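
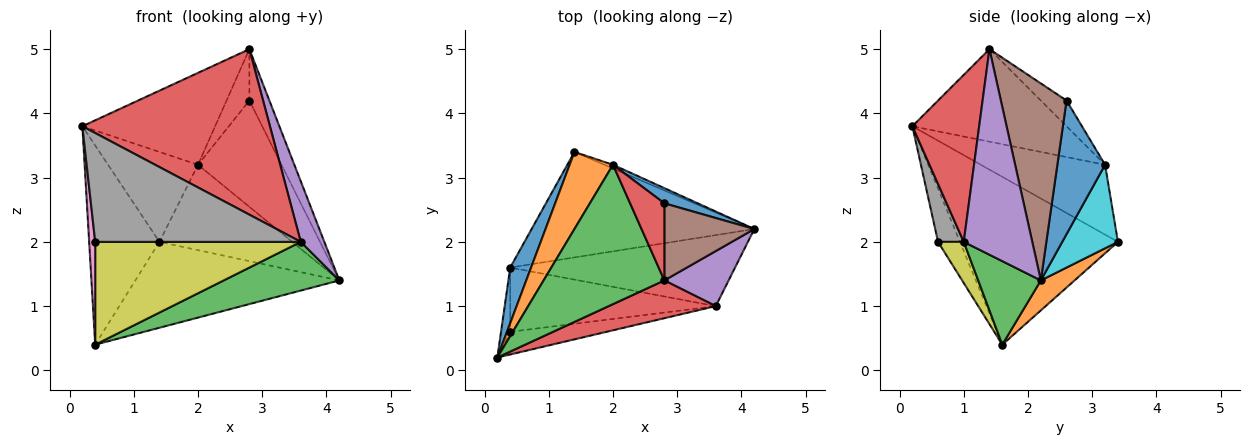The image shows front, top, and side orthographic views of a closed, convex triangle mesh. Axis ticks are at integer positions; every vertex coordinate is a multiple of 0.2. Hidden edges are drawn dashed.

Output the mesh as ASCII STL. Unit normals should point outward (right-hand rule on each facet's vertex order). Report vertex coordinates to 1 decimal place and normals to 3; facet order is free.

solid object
 facet normal -0.908 0.404 0.113
  outer loop
   vertex 0.4 1.6 0.4
   vertex 0.2 0.2 3.8
   vertex 1.4 3.4 2.0
  endloop
 endfacet
 facet normal 0.104 0.628 -0.771
  outer loop
   vertex 0.4 1.6 0.4
   vertex 1.4 3.4 2.0
   vertex 4.2 2.2 1.4
  endloop
 endfacet
 facet normal 0.293 -0.541 -0.789
  outer loop
   vertex 3.6 1.0 2.0
   vertex 0.4 1.6 0.4
   vertex 4.2 2.2 1.4
  endloop
 endfacet
 facet normal 0.328 -0.921 0.210
  outer loop
   vertex 3.6 1.0 2.0
   vertex 2.8 1.4 5.0
   vertex 0.2 0.2 3.8
  endloop
 endfacet
 facet normal 0.907 -0.312 0.283
  outer loop
   vertex 3.6 1.0 2.0
   vertex 4.2 2.2 1.4
   vertex 2.8 1.4 5.0
  endloop
 endfacet
 facet normal 0.877 0.267 0.400
  outer loop
   vertex 2.8 2.6 4.2
   vertex 2.8 1.4 5.0
   vertex 4.2 2.2 1.4
  endloop
 endfacet
 facet normal -0.951 -0.262 -0.164
  outer loop
   vertex 0.4 0.6 2.0
   vertex 0.2 0.2 3.8
   vertex 0.4 1.6 0.4
  endloop
 endfacet
 facet normal 0.121 -0.972 -0.202
  outer loop
   vertex 0.4 0.6 2.0
   vertex 3.6 1.0 2.0
   vertex 0.2 0.2 3.8
  endloop
 endfacet
 facet normal 0.105 -0.843 -0.527
  outer loop
   vertex 0.4 0.6 2.0
   vertex 0.4 1.6 0.4
   vertex 3.6 1.0 2.0
  endloop
 endfacet
 facet normal 0.386 0.921 -0.040
  outer loop
   vertex 2.0 3.2 3.2
   vertex 4.2 2.2 1.4
   vertex 1.4 3.4 2.0
  endloop
 endfacet
 facet normal 0.492 0.862 0.123
  outer loop
   vertex 2.0 3.2 3.2
   vertex 2.8 2.6 4.2
   vertex 4.2 2.2 1.4
  endloop
 endfacet
 facet normal -0.724 0.524 0.449
  outer loop
   vertex 2.0 3.2 3.2
   vertex 1.4 3.4 2.0
   vertex 0.2 0.2 3.8
  endloop
 endfacet
 facet normal -0.539 0.464 0.703
  outer loop
   vertex 2.0 3.2 3.2
   vertex 0.2 0.2 3.8
   vertex 2.8 1.4 5.0
  endloop
 endfacet
 facet normal -0.529 0.471 0.706
  outer loop
   vertex 2.0 3.2 3.2
   vertex 2.8 1.4 5.0
   vertex 2.8 2.6 4.2
  endloop
 endfacet
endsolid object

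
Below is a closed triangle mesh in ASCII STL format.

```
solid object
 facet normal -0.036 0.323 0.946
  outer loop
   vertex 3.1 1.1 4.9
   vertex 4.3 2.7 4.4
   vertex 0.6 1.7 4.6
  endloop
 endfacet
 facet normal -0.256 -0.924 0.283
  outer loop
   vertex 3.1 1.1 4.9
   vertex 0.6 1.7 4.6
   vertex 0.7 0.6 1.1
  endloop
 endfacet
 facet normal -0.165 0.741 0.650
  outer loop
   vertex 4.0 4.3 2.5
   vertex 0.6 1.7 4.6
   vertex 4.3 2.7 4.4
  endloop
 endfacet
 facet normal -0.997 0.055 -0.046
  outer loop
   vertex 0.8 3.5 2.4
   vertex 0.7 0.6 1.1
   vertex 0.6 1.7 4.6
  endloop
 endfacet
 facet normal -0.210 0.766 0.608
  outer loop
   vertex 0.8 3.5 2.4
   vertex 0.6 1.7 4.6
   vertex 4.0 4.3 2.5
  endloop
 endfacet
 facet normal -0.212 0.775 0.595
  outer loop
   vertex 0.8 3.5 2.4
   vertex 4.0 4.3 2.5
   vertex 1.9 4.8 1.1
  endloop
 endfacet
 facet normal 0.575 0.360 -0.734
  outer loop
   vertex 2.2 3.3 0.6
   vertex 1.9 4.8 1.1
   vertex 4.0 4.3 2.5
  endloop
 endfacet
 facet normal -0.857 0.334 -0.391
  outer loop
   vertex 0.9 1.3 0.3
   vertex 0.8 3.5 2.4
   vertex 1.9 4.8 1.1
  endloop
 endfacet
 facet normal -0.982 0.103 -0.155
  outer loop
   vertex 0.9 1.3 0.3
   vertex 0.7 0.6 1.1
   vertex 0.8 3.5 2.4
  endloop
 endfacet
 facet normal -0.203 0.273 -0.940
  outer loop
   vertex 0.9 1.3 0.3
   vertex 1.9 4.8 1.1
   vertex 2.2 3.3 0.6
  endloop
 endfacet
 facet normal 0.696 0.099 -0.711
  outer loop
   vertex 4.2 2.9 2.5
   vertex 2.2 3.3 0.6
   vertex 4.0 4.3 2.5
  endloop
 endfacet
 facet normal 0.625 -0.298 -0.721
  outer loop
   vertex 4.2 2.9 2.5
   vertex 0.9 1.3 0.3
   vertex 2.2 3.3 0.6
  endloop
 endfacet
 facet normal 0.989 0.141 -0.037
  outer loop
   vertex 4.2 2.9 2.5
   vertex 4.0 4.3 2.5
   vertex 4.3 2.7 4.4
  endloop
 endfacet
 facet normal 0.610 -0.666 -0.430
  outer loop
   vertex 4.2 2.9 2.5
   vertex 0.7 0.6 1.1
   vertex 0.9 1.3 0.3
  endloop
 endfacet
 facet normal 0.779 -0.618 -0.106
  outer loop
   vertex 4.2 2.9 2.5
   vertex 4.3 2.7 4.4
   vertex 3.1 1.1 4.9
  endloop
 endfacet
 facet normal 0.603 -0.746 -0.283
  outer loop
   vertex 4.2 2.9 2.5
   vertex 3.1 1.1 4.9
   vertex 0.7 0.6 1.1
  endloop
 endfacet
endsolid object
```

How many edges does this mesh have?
24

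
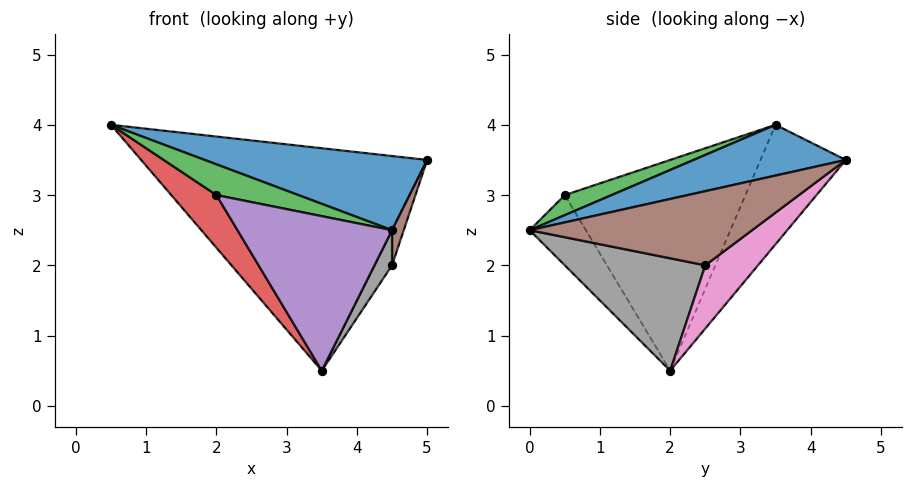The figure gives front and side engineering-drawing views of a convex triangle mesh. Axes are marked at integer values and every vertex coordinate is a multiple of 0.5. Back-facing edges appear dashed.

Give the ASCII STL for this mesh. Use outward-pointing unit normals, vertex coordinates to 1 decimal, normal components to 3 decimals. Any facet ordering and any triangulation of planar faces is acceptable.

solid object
 facet normal 0.158 -0.231 0.960
  outer loop
   vertex 4.5 0.0 2.5
   vertex 5.0 4.5 3.5
   vertex 0.5 3.5 4.0
  endloop
 endfacet
 facet normal -0.239 0.801 -0.548
  outer loop
   vertex 3.5 2.0 0.5
   vertex 0.5 3.5 4.0
   vertex 5.0 4.5 3.5
  endloop
 endfacet
 facet normal 0.142 -0.248 0.958
  outer loop
   vertex 2.0 0.5 3.0
   vertex 4.5 0.0 2.5
   vertex 0.5 3.5 4.0
  endloop
 endfacet
 facet normal -0.784 -0.196 -0.588
  outer loop
   vertex 2.0 0.5 3.0
   vertex 0.5 3.5 4.0
   vertex 3.5 2.0 0.5
  endloop
 endfacet
 facet normal -0.271 -0.745 -0.610
  outer loop
   vertex 2.0 0.5 3.0
   vertex 3.5 2.0 0.5
   vertex 4.5 0.0 2.5
  endloop
 endfacet
 facet normal 0.966 -0.051 -0.254
  outer loop
   vertex 4.5 2.5 2.0
   vertex 5.0 4.5 3.5
   vertex 4.5 0.0 2.5
  endloop
 endfacet
 facet normal 0.763 0.254 -0.594
  outer loop
   vertex 4.5 2.5 2.0
   vertex 3.5 2.0 0.5
   vertex 5.0 4.5 3.5
  endloop
 endfacet
 facet normal 0.843 -0.105 -0.527
  outer loop
   vertex 4.5 2.5 2.0
   vertex 4.5 0.0 2.5
   vertex 3.5 2.0 0.5
  endloop
 endfacet
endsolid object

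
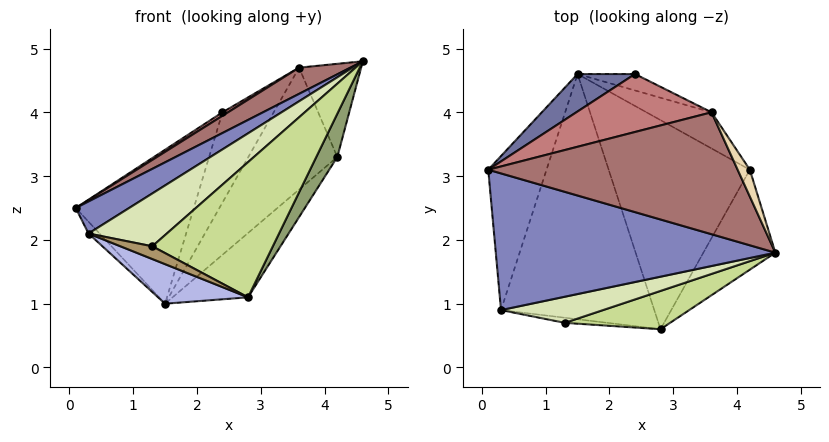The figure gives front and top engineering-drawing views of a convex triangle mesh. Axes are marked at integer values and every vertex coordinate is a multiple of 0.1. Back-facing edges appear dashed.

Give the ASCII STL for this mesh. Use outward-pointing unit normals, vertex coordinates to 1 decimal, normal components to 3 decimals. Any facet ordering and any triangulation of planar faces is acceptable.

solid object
 facet normal -0.619 0.763 0.186
  outer loop
   vertex 2.4 4.6 4.0
   vertex 1.5 4.6 1.0
   vertex 0.1 3.1 2.5
  endloop
 endfacet
 facet normal -0.491 -0.199 0.848
  outer loop
   vertex 0.3 0.9 2.1
   vertex 4.6 1.8 4.8
   vertex 0.1 3.1 2.5
  endloop
 endfacet
 facet normal -0.755 0.050 -0.654
  outer loop
   vertex 0.3 0.9 2.1
   vertex 0.1 3.1 2.5
   vertex 1.5 4.6 1.0
  endloop
 endfacet
 facet normal -0.383 -0.147 -0.912
  outer loop
   vertex 0.3 0.9 2.1
   vertex 1.5 4.6 1.0
   vertex 2.8 0.6 1.1
  endloop
 endfacet
 facet normal 0.907 -0.167 -0.387
  outer loop
   vertex 4.2 3.1 3.3
   vertex 4.6 1.8 4.8
   vertex 2.8 0.6 1.1
  endloop
 endfacet
 facet normal 0.699 0.210 -0.684
  outer loop
   vertex 4.2 3.1 3.3
   vertex 2.8 0.6 1.1
   vertex 1.5 4.6 1.0
  endloop
 endfacet
 facet normal 0.081 -0.959 0.272
  outer loop
   vertex 1.3 0.7 1.9
   vertex 2.8 0.6 1.1
   vertex 4.6 1.8 4.8
  endloop
 endfacet
 facet normal -0.090 -0.893 0.441
  outer loop
   vertex 1.3 0.7 1.9
   vertex 4.6 1.8 4.8
   vertex 0.3 0.9 2.1
  endloop
 endfacet
 facet normal -0.252 -0.899 -0.359
  outer loop
   vertex 1.3 0.7 1.9
   vertex 0.3 0.9 2.1
   vertex 2.8 0.6 1.1
  endloop
 endfacet
 facet normal 0.512 0.845 -0.154
  outer loop
   vertex 3.6 4.0 4.7
   vertex 1.5 4.6 1.0
   vertex 2.4 4.6 4.0
  endloop
 endfacet
 facet normal 0.612 0.758 -0.225
  outer loop
   vertex 3.6 4.0 4.7
   vertex 4.2 3.1 3.3
   vertex 1.5 4.6 1.0
  endloop
 endfacet
 facet normal 0.902 0.415 0.119
  outer loop
   vertex 3.6 4.0 4.7
   vertex 4.6 1.8 4.8
   vertex 4.2 3.1 3.3
  endloop
 endfacet
 facet normal -0.489 -0.183 0.853
  outer loop
   vertex 3.6 4.0 4.7
   vertex 0.1 3.1 2.5
   vertex 4.6 1.8 4.8
  endloop
 endfacet
 facet normal -0.522 -0.051 0.851
  outer loop
   vertex 3.6 4.0 4.7
   vertex 2.4 4.6 4.0
   vertex 0.1 3.1 2.5
  endloop
 endfacet
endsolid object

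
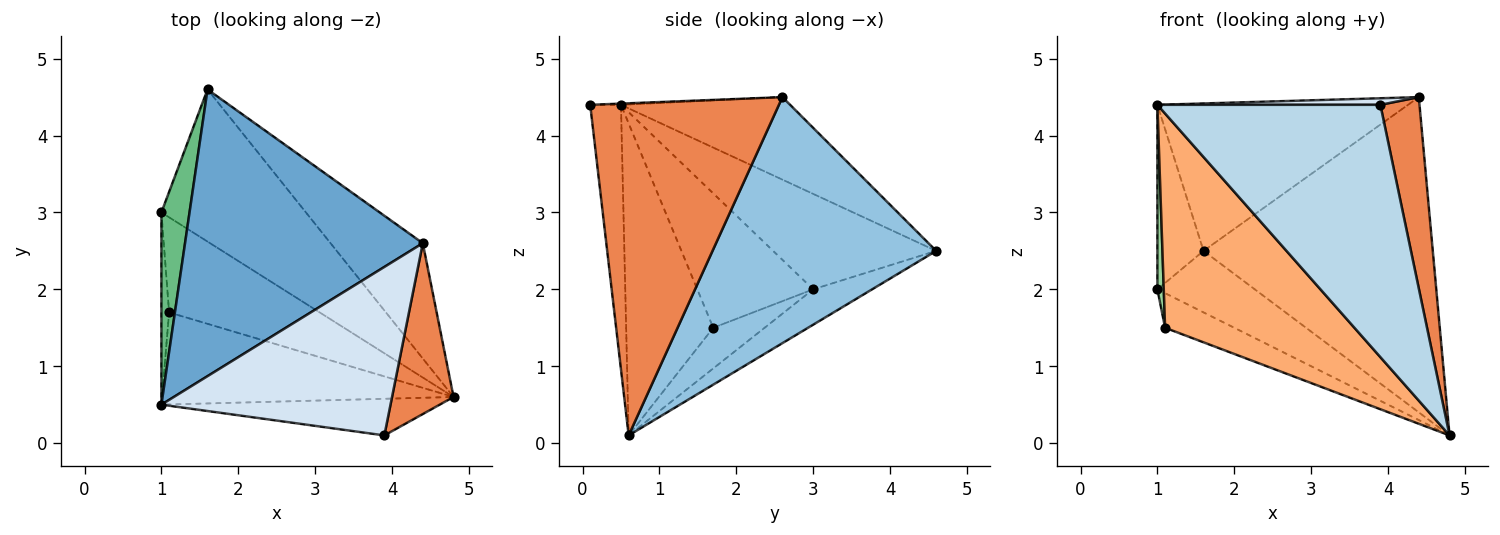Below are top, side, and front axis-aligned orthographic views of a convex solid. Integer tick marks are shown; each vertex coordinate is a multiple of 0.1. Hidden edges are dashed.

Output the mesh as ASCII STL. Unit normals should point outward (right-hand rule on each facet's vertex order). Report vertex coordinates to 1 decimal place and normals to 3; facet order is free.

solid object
 facet normal -0.295 0.437 0.850
  outer loop
   vertex 4.4 2.6 4.5
   vertex 1.6 4.6 2.5
   vertex 1.0 0.5 4.4
  endloop
 endfacet
 facet normal 0.676 0.692 -0.253
  outer loop
   vertex 4.4 2.6 4.5
   vertex 4.8 0.6 0.1
   vertex 1.6 4.6 2.5
  endloop
 endfacet
 facet normal -0.135 -0.981 -0.142
  outer loop
   vertex 3.9 0.1 4.4
   vertex 1.0 0.5 4.4
   vertex 4.8 0.6 0.1
  endloop
 endfacet
 facet normal -0.005 -0.039 0.999
  outer loop
   vertex 3.9 0.1 4.4
   vertex 4.4 2.6 4.5
   vertex 1.0 0.5 4.4
  endloop
 endfacet
 facet normal 0.963 -0.200 0.178
  outer loop
   vertex 3.9 0.1 4.4
   vertex 4.8 0.6 0.1
   vertex 4.4 2.6 4.5
  endloop
 endfacet
 facet normal -0.389 -0.846 -0.364
  outer loop
   vertex 1.1 1.7 1.5
   vertex 4.8 0.6 0.1
   vertex 1.0 0.5 4.4
  endloop
 endfacet
 facet normal -0.221 0.366 -0.904
  outer loop
   vertex 1.0 3.0 2.0
   vertex 1.6 4.6 2.5
   vertex 4.8 0.6 0.1
  endloop
 endfacet
 facet normal -0.246 0.331 -0.911
  outer loop
   vertex 1.0 3.0 2.0
   vertex 4.8 0.6 0.1
   vertex 1.1 1.7 1.5
  endloop
 endfacet
 facet normal -0.926 0.262 0.273
  outer loop
   vertex 1.0 3.0 2.0
   vertex 1.0 0.5 4.4
   vertex 1.6 4.6 2.5
  endloop
 endfacet
 facet normal -0.997 -0.055 -0.057
  outer loop
   vertex 1.0 3.0 2.0
   vertex 1.1 1.7 1.5
   vertex 1.0 0.5 4.4
  endloop
 endfacet
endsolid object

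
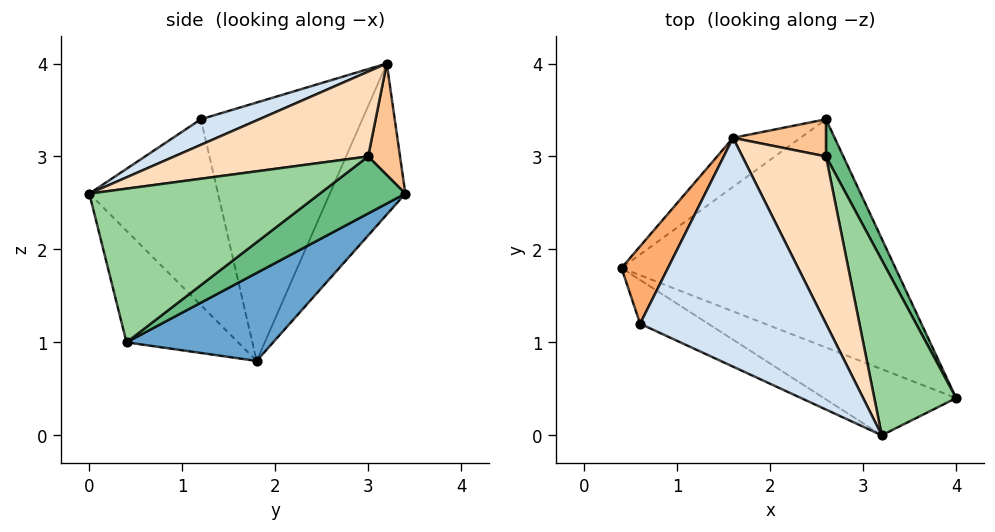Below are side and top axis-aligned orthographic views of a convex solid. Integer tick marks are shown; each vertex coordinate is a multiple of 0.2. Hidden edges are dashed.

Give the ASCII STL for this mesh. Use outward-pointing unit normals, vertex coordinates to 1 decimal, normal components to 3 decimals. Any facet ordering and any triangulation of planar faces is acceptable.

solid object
 facet normal 0.256 0.545 -0.798
  outer loop
   vertex 2.6 3.4 2.6
   vertex 4.0 0.4 1.0
   vertex 0.4 1.8 0.8
  endloop
 endfacet
 facet normal -0.318 -0.870 -0.376
  outer loop
   vertex 3.2 0.0 2.6
   vertex 0.4 1.8 0.8
   vertex 4.0 0.4 1.0
  endloop
 endfacet
 facet normal -0.455 -0.875 -0.167
  outer loop
   vertex 0.6 1.2 3.4
   vertex 0.4 1.8 0.8
   vertex 3.2 0.0 2.6
  endloop
 endfacet
 facet normal 0.128 -0.343 0.931
  outer loop
   vertex 1.6 3.2 4.0
   vertex 0.6 1.2 3.4
   vertex 3.2 0.0 2.6
  endloop
 endfacet
 facet normal -0.460 0.864 -0.205
  outer loop
   vertex 1.6 3.2 4.0
   vertex 2.6 3.4 2.6
   vertex 0.4 1.8 0.8
  endloop
 endfacet
 facet normal -0.901 0.402 0.162
  outer loop
   vertex 1.6 3.2 4.0
   vertex 0.4 1.8 0.8
   vertex 0.6 1.2 3.4
  endloop
 endfacet
 facet normal 0.647 0.539 0.539
  outer loop
   vertex 2.6 3.0 3.0
   vertex 2.6 3.4 2.6
   vertex 1.6 3.2 4.0
  endloop
 endfacet
 facet normal 0.711 0.049 0.701
  outer loop
   vertex 2.6 3.0 3.0
   vertex 1.6 3.2 4.0
   vertex 3.2 0.0 2.6
  endloop
 endfacet
 facet normal 0.919 0.280 0.280
  outer loop
   vertex 2.6 3.0 3.0
   vertex 4.0 0.4 1.0
   vertex 2.6 3.4 2.6
  endloop
 endfacet
 facet normal 0.877 0.113 0.467
  outer loop
   vertex 2.6 3.0 3.0
   vertex 3.2 0.0 2.6
   vertex 4.0 0.4 1.0
  endloop
 endfacet
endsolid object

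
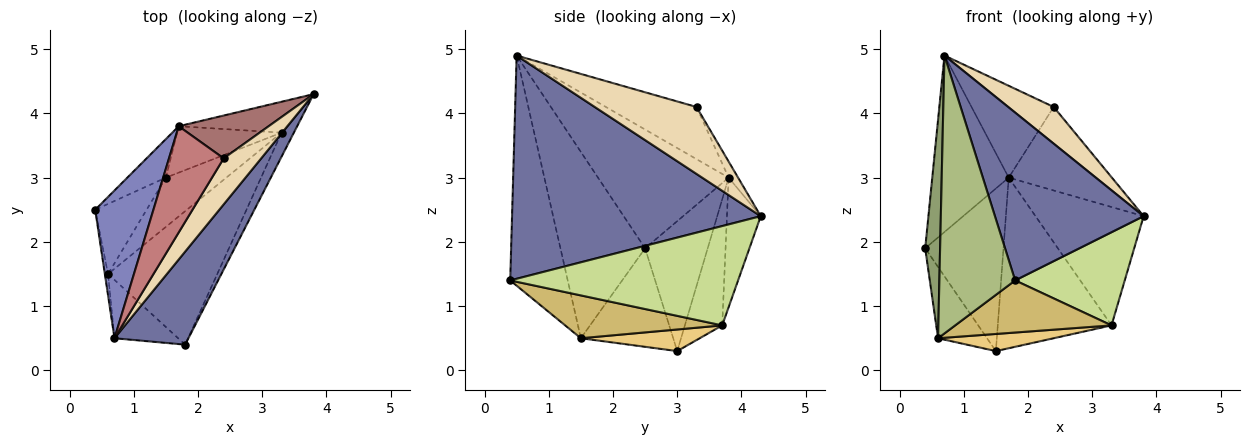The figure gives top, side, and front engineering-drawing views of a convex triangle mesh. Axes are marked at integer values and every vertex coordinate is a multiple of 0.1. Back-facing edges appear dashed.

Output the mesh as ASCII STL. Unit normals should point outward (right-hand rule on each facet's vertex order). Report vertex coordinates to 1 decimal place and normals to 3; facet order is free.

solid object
 facet normal 0.826 -0.494 0.274
  outer loop
   vertex 0.7 0.5 4.9
   vertex 1.8 0.4 1.4
   vertex 3.8 4.3 2.4
  endloop
 endfacet
 facet normal -0.795 0.465 0.390
  outer loop
   vertex 1.7 3.8 3.0
   vertex 0.4 2.5 1.9
   vertex 0.7 0.5 4.9
  endloop
 endfacet
 facet normal -0.614 0.768 -0.182
  outer loop
   vertex 1.7 3.8 3.0
   vertex 1.5 3.0 0.3
   vertex 0.4 2.5 1.9
  endloop
 endfacet
 facet normal -0.802 0.426 -0.419
  outer loop
   vertex 0.6 1.5 0.5
   vertex 0.4 2.5 1.9
   vertex 1.5 3.0 0.3
  endloop
 endfacet
 facet normal -0.985 -0.173 -0.017
  outer loop
   vertex 0.6 1.5 0.5
   vertex 0.7 0.5 4.9
   vertex 0.4 2.5 1.9
  endloop
 endfacet
 facet normal -0.596 -0.786 -0.165
  outer loop
   vertex 0.6 1.5 0.5
   vertex 1.8 0.4 1.4
   vertex 0.7 0.5 4.9
  endloop
 endfacet
 facet normal 0.896 -0.431 -0.111
  outer loop
   vertex 3.3 3.7 0.7
   vertex 3.8 4.3 2.4
   vertex 1.8 0.4 1.4
  endloop
 endfacet
 facet normal -0.290 0.926 -0.242
  outer loop
   vertex 3.3 3.7 0.7
   vertex 1.7 3.8 3.0
   vertex 3.8 4.3 2.4
  endloop
 endfacet
 facet normal -0.302 0.920 -0.250
  outer loop
   vertex 3.3 3.7 0.7
   vertex 1.5 3.0 0.3
   vertex 1.7 3.8 3.0
  endloop
 endfacet
 facet normal 0.343 -0.342 -0.875
  outer loop
   vertex 3.3 3.7 0.7
   vertex 1.8 0.4 1.4
   vertex 0.6 1.5 0.5
  endloop
 endfacet
 facet normal 0.320 -0.311 -0.895
  outer loop
   vertex 3.3 3.7 0.7
   vertex 0.6 1.5 0.5
   vertex 1.5 3.0 0.3
  endloop
 endfacet
 facet normal 0.813 -0.363 0.456
  outer loop
   vertex 2.4 3.3 4.1
   vertex 0.7 0.5 4.9
   vertex 3.8 4.3 2.4
  endloop
 endfacet
 facet normal -0.081 0.887 0.455
  outer loop
   vertex 2.4 3.3 4.1
   vertex 3.8 4.3 2.4
   vertex 1.7 3.8 3.0
  endloop
 endfacet
 facet normal -0.585 0.530 0.613
  outer loop
   vertex 2.4 3.3 4.1
   vertex 1.7 3.8 3.0
   vertex 0.7 0.5 4.9
  endloop
 endfacet
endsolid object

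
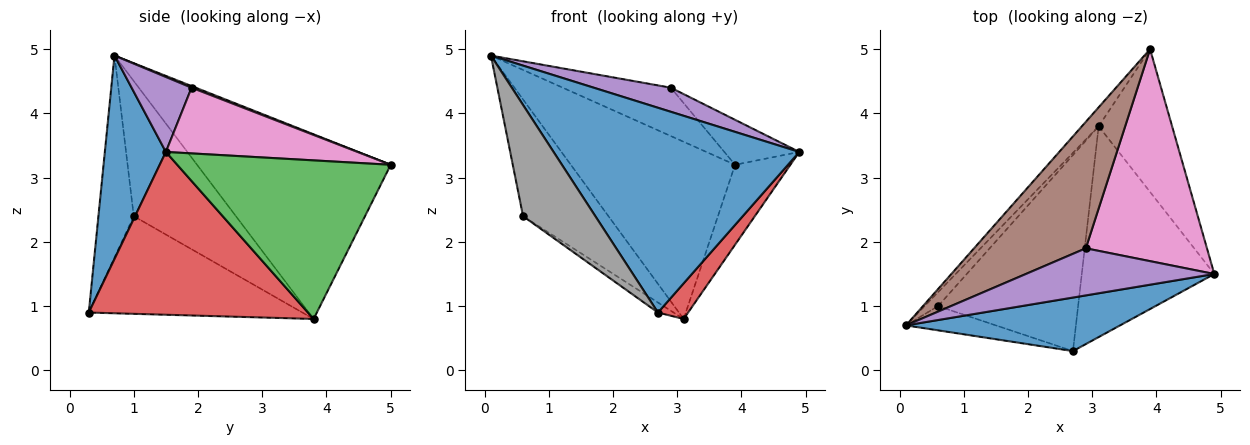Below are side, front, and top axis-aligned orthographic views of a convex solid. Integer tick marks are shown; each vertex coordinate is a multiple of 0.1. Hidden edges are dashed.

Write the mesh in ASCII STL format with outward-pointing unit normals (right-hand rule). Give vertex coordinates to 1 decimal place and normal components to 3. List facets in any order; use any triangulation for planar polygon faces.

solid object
 facet normal 0.234 -0.941 0.246
  outer loop
   vertex 2.7 0.3 0.9
   vertex 4.9 1.5 3.4
   vertex 0.1 0.7 4.9
  endloop
 endfacet
 facet normal -0.761 0.645 -0.069
  outer loop
   vertex 3.1 3.8 0.8
   vertex 0.1 0.7 4.9
   vertex 3.9 5.0 3.2
  endloop
 endfacet
 facet normal 0.883 0.229 -0.409
  outer loop
   vertex 3.1 3.8 0.8
   vertex 3.9 5.0 3.2
   vertex 4.9 1.5 3.4
  endloop
 endfacet
 facet normal 0.771 -0.106 -0.628
  outer loop
   vertex 3.1 3.8 0.8
   vertex 4.9 1.5 3.4
   vertex 2.7 0.3 0.9
  endloop
 endfacet
 facet normal 0.334 -0.429 0.839
  outer loop
   vertex 2.9 1.9 4.4
   vertex 0.1 0.7 4.9
   vertex 4.9 1.5 3.4
  endloop
 endfacet
 facet normal 0.014 0.357 0.934
  outer loop
   vertex 2.9 1.9 4.4
   vertex 3.9 5.0 3.2
   vertex 0.1 0.7 4.9
  endloop
 endfacet
 facet normal 0.469 0.183 0.864
  outer loop
   vertex 2.9 1.9 4.4
   vertex 4.9 1.5 3.4
   vertex 3.9 5.0 3.2
  endloop
 endfacet
 facet normal -0.431 -0.882 -0.192
  outer loop
   vertex 0.6 1.0 2.4
   vertex 2.7 0.3 0.9
   vertex 0.1 0.7 4.9
  endloop
 endfacet
 facet normal -0.765 0.639 -0.076
  outer loop
   vertex 0.6 1.0 2.4
   vertex 0.1 0.7 4.9
   vertex 3.1 3.8 0.8
  endloop
 endfacet
 facet normal -0.571 0.042 -0.820
  outer loop
   vertex 0.6 1.0 2.4
   vertex 3.1 3.8 0.8
   vertex 2.7 0.3 0.9
  endloop
 endfacet
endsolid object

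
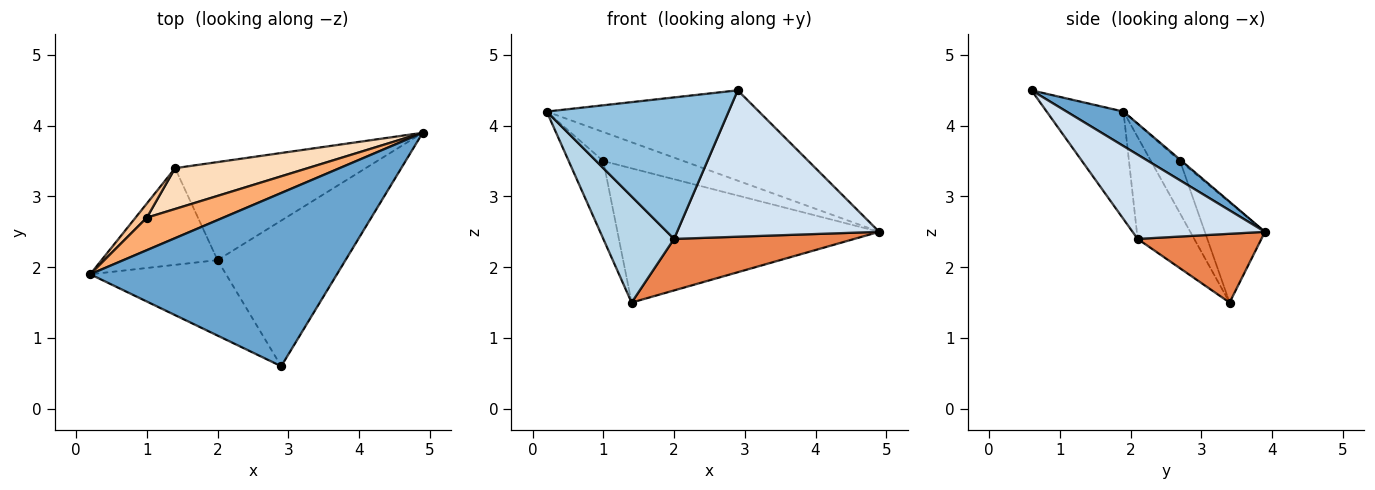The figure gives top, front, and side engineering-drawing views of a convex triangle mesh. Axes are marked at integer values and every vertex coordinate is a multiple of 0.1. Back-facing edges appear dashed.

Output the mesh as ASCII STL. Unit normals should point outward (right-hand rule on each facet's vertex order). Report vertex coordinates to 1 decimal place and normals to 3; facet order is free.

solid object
 facet normal 0.123 0.459 0.880
  outer loop
   vertex 2.9 0.6 4.5
   vertex 4.9 3.9 2.5
   vertex 0.2 1.9 4.2
  endloop
 endfacet
 facet normal -0.349 -0.827 -0.441
  outer loop
   vertex 2.0 2.1 2.4
   vertex 2.9 0.6 4.5
   vertex 0.2 1.9 4.2
  endloop
 endfacet
 facet normal -0.509 -0.636 -0.580
  outer loop
   vertex 2.0 2.1 2.4
   vertex 0.2 1.9 4.2
   vertex 1.4 3.4 1.5
  endloop
 endfacet
 facet normal 0.421 -0.643 -0.640
  outer loop
   vertex 2.0 2.1 2.4
   vertex 4.9 3.9 2.5
   vertex 2.9 0.6 4.5
  endloop
 endfacet
 facet normal 0.304 -0.443 -0.843
  outer loop
   vertex 2.0 2.1 2.4
   vertex 1.4 3.4 1.5
   vertex 4.9 3.9 2.5
  endloop
 endfacet
 facet normal -0.014 0.666 0.746
  outer loop
   vertex 1.0 2.7 3.5
   vertex 0.2 1.9 4.2
   vertex 4.9 3.9 2.5
  endloop
 endfacet
 facet normal -0.637 0.758 0.138
  outer loop
   vertex 1.0 2.7 3.5
   vertex 1.4 3.4 1.5
   vertex 0.2 1.9 4.2
  endloop
 endfacet
 facet normal -0.215 0.934 0.284
  outer loop
   vertex 1.0 2.7 3.5
   vertex 4.9 3.9 2.5
   vertex 1.4 3.4 1.5
  endloop
 endfacet
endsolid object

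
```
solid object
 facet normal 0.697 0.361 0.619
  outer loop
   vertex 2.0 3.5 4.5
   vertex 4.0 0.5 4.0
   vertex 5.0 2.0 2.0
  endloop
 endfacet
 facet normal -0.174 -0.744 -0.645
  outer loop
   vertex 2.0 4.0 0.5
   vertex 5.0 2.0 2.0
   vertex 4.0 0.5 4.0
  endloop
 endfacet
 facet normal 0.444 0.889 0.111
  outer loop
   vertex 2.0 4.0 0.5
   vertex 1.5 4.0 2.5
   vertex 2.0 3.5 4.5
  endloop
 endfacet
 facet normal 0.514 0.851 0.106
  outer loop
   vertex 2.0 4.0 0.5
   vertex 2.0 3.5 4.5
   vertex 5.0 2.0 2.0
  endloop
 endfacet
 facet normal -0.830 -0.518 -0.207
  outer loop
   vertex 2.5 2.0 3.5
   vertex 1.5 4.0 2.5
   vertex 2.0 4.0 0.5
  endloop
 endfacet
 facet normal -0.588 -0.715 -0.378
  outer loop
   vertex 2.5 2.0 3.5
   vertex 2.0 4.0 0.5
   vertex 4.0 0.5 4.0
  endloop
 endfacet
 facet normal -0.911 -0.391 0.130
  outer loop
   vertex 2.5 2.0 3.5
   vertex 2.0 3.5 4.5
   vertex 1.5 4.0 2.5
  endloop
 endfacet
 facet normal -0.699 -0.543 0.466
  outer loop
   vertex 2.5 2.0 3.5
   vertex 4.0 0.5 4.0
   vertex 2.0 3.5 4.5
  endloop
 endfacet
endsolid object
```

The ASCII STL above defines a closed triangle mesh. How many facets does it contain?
8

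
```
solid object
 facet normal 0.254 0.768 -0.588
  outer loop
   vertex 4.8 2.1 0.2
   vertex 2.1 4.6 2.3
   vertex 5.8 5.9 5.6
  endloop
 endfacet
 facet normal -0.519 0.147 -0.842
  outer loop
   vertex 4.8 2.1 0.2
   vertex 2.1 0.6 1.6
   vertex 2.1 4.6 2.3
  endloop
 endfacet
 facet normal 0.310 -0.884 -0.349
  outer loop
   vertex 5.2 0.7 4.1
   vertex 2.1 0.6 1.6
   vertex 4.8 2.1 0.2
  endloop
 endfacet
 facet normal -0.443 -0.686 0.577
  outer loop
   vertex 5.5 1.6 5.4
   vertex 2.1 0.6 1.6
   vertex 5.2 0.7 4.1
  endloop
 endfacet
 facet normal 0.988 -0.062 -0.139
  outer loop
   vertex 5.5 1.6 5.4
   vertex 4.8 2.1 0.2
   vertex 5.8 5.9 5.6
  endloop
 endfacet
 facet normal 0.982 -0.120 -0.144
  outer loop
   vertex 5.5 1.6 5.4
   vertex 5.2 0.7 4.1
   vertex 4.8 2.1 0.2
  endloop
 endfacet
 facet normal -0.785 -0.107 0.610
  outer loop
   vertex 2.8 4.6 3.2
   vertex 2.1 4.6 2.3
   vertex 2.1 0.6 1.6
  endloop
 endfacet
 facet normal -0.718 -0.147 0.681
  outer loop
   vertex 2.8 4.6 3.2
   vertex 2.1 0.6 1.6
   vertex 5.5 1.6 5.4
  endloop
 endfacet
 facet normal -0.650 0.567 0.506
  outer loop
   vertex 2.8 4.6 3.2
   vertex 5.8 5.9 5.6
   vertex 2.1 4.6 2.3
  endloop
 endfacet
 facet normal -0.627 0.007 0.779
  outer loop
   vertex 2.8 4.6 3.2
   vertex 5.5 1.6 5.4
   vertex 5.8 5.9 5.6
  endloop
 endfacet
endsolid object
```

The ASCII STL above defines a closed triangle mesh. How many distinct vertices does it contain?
7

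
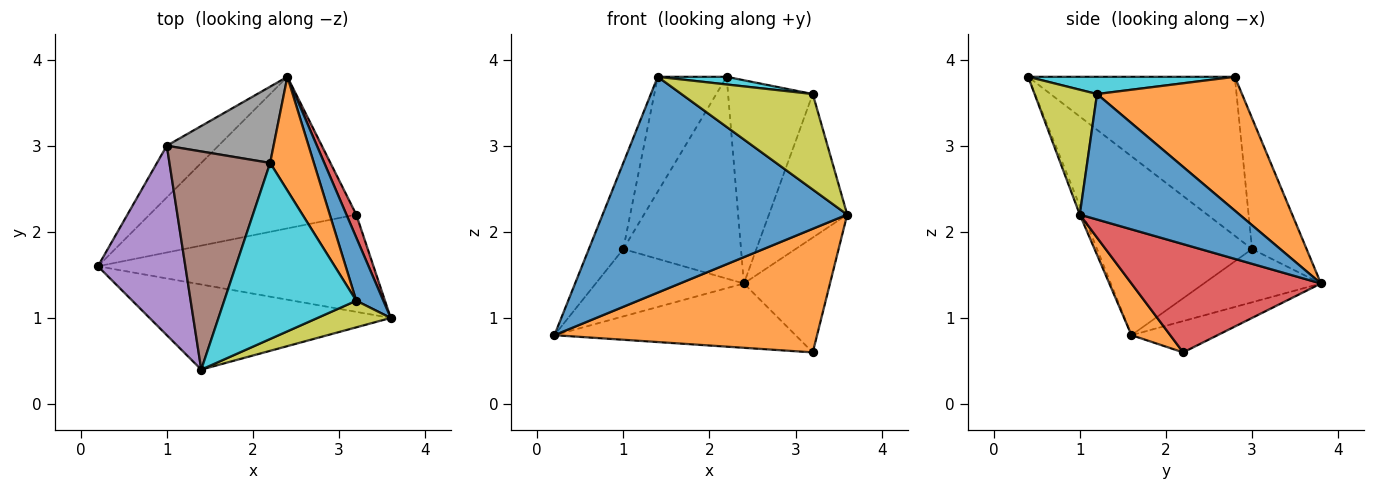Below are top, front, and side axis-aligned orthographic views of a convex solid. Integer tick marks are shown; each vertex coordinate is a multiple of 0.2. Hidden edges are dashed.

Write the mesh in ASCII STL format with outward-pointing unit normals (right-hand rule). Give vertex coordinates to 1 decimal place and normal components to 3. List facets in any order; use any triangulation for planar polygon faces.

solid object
 facet normal -0.013 -0.930 -0.367
  outer loop
   vertex 1.4 0.4 3.8
   vertex 0.2 1.6 0.8
   vertex 3.6 1.0 2.2
  endloop
 endfacet
 facet normal 0.115 -0.781 -0.614
  outer loop
   vertex 3.2 2.2 0.6
   vertex 3.6 1.0 2.2
   vertex 0.2 1.6 0.8
  endloop
 endfacet
 facet normal -0.138 0.387 -0.912
  outer loop
   vertex 3.2 2.2 0.6
   vertex 0.2 1.6 0.8
   vertex 2.4 3.8 1.4
  endloop
 endfacet
 facet normal 0.907 0.412 0.082
  outer loop
   vertex 3.2 2.2 0.6
   vertex 2.4 3.8 1.4
   vertex 3.6 1.0 2.2
  endloop
 endfacet
 facet normal -0.881 0.196 0.431
  outer loop
   vertex 1.0 3.0 1.8
   vertex 0.2 1.6 0.8
   vertex 1.4 0.4 3.8
  endloop
 endfacet
 facet normal -0.813 0.271 0.515
  outer loop
   vertex 1.0 3.0 1.8
   vertex 1.4 0.4 3.8
   vertex 2.2 2.8 3.8
  endloop
 endfacet
 facet normal -0.531 0.672 -0.516
  outer loop
   vertex 1.0 3.0 1.8
   vertex 2.4 3.8 1.4
   vertex 0.2 1.6 0.8
  endloop
 endfacet
 facet normal -0.398 0.858 0.324
  outer loop
   vertex 1.0 3.0 1.8
   vertex 2.2 2.8 3.8
   vertex 2.4 3.8 1.4
  endloop
 endfacet
 facet normal 0.416 -0.876 0.244
  outer loop
   vertex 3.2 1.2 3.6
   vertex 1.4 0.4 3.8
   vertex 3.6 1.0 2.2
  endloop
 endfacet
 facet normal 0.129 -0.043 0.991
  outer loop
   vertex 3.2 1.2 3.6
   vertex 2.2 2.8 3.8
   vertex 1.4 0.4 3.8
  endloop
 endfacet
 facet normal 0.882 0.432 0.190
  outer loop
   vertex 3.2 1.2 3.6
   vertex 3.6 1.0 2.2
   vertex 2.4 3.8 1.4
  endloop
 endfacet
 facet normal 0.831 0.485 0.272
  outer loop
   vertex 3.2 1.2 3.6
   vertex 2.4 3.8 1.4
   vertex 2.2 2.8 3.8
  endloop
 endfacet
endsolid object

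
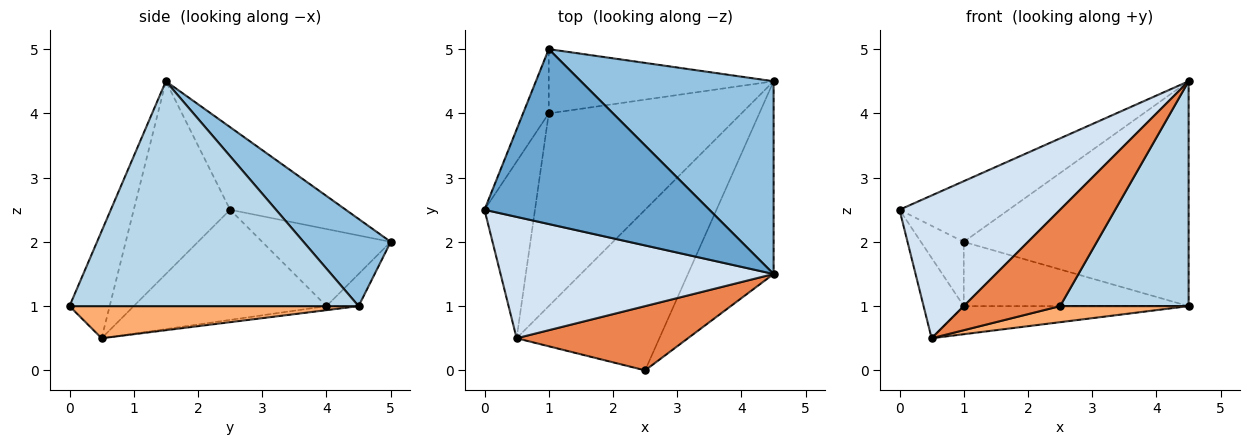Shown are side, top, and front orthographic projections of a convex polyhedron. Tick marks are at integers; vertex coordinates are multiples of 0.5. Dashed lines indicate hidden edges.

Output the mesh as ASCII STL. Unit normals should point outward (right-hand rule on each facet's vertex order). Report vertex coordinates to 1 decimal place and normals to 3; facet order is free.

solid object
 facet normal -0.328 0.310 0.893
  outer loop
   vertex 1.0 5.0 2.0
   vertex 0.0 2.5 2.5
   vertex 4.5 1.5 4.5
  endloop
 endfacet
 facet normal 0.282 0.728 0.624
  outer loop
   vertex 4.5 4.5 1.0
   vertex 1.0 5.0 2.0
   vertex 4.5 1.5 4.5
  endloop
 endfacet
 facet normal 0.863 -0.384 -0.329
  outer loop
   vertex 4.5 4.5 1.0
   vertex 4.5 1.5 4.5
   vertex 2.5 0.0 1.0
  endloop
 endfacet
 facet normal -0.416 -0.693 0.589
  outer loop
   vertex 0.5 0.5 0.5
   vertex 4.5 1.5 4.5
   vertex 0.0 2.5 2.5
  endloop
 endfacet
 facet normal -0.328 -0.786 0.524
  outer loop
   vertex 0.5 0.5 0.5
   vertex 2.5 0.0 1.0
   vertex 4.5 1.5 4.5
  endloop
 endfacet
 facet normal 0.218 -0.097 -0.971
  outer loop
   vertex 0.5 0.5 0.5
   vertex 4.5 4.5 1.0
   vertex 2.5 0.0 1.0
  endloop
 endfacet
 facet normal -0.905 0.302 -0.302
  outer loop
   vertex 1.0 4.0 1.0
   vertex 0.0 2.5 2.5
   vertex 1.0 5.0 2.0
  endloop
 endfacet
 facet normal -0.893 0.186 -0.409
  outer loop
   vertex 1.0 4.0 1.0
   vertex 0.5 0.5 0.5
   vertex 0.0 2.5 2.5
  endloop
 endfacet
 facet normal -0.101 0.704 -0.704
  outer loop
   vertex 1.0 4.0 1.0
   vertex 1.0 5.0 2.0
   vertex 4.5 4.5 1.0
  endloop
 endfacet
 facet normal -0.021 0.144 -0.989
  outer loop
   vertex 1.0 4.0 1.0
   vertex 4.5 4.5 1.0
   vertex 0.5 0.5 0.5
  endloop
 endfacet
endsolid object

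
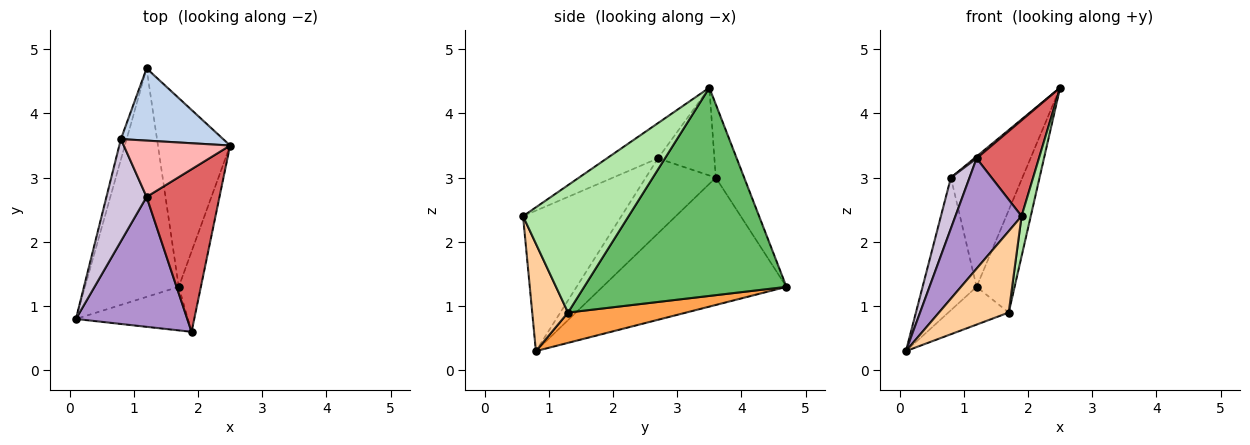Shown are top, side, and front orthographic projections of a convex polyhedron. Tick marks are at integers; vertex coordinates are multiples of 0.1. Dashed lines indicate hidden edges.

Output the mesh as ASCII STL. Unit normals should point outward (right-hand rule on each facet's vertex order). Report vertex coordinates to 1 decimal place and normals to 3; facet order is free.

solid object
 facet normal -0.959 0.281 -0.043
  outer loop
   vertex 0.8 3.6 3.0
   vertex 1.2 4.7 1.3
   vertex 0.1 0.8 0.3
  endloop
 endfacet
 facet normal -0.328 0.826 0.458
  outer loop
   vertex 0.8 3.6 3.0
   vertex 2.5 3.5 4.4
   vertex 1.2 4.7 1.3
  endloop
 endfacet
 facet normal 0.304 0.155 -0.940
  outer loop
   vertex 1.7 1.3 0.9
   vertex 0.1 0.8 0.3
   vertex 1.2 4.7 1.3
  endloop
 endfacet
 facet normal 0.412 -0.803 -0.430
  outer loop
   vertex 1.7 1.3 0.9
   vertex 1.9 0.6 2.4
   vertex 0.1 0.8 0.3
  endloop
 endfacet
 facet normal 0.930 0.175 -0.322
  outer loop
   vertex 1.7 1.3 0.9
   vertex 1.2 4.7 1.3
   vertex 2.5 3.5 4.4
  endloop
 endfacet
 facet normal 0.982 -0.085 -0.171
  outer loop
   vertex 1.7 1.3 0.9
   vertex 2.5 3.5 4.4
   vertex 1.9 0.6 2.4
  endloop
 endfacet
 facet normal -0.384 -0.469 0.795
  outer loop
   vertex 1.2 2.7 3.3
   vertex 1.9 0.6 2.4
   vertex 2.5 3.5 4.4
  endloop
 endfacet
 facet normal -0.636 -0.026 0.771
  outer loop
   vertex 1.2 2.7 3.3
   vertex 2.5 3.5 4.4
   vertex 0.8 3.6 3.0
  endloop
 endfacet
 facet normal -0.693 -0.467 0.550
  outer loop
   vertex 1.2 2.7 3.3
   vertex 0.1 0.8 0.3
   vertex 1.9 0.6 2.4
  endloop
 endfacet
 facet normal -0.858 -0.228 0.459
  outer loop
   vertex 1.2 2.7 3.3
   vertex 0.8 3.6 3.0
   vertex 0.1 0.8 0.3
  endloop
 endfacet
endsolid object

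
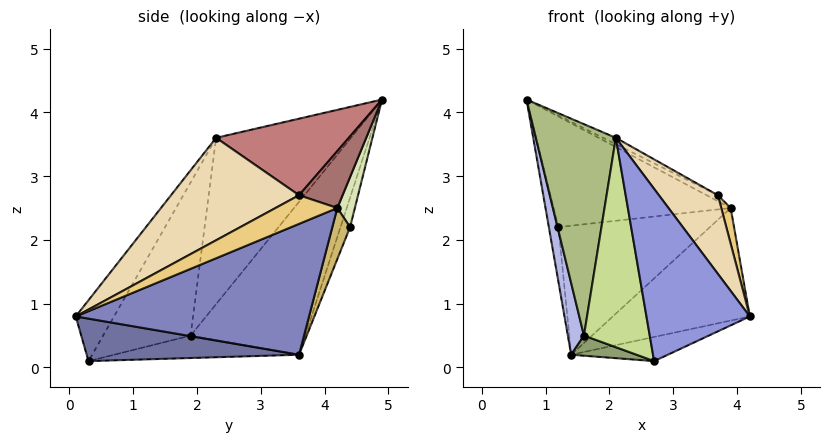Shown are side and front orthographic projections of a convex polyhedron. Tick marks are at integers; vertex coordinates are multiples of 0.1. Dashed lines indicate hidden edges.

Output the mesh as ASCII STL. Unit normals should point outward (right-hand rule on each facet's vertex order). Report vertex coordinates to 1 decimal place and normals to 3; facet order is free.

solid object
 facet normal 0.436 0.198 -0.878
  outer loop
   vertex 1.4 3.6 0.2
   vertex 4.2 0.1 0.8
   vertex 2.7 0.3 0.1
  endloop
 endfacet
 facet normal 0.589 0.346 -0.730
  outer loop
   vertex 1.4 3.6 0.2
   vertex 3.9 4.2 2.5
   vertex 4.2 0.1 0.8
  endloop
 endfacet
 facet normal -0.314 -0.847 0.430
  outer loop
   vertex 2.1 2.3 3.6
   vertex 2.7 0.3 0.1
   vertex 4.2 0.1 0.8
  endloop
 endfacet
 facet normal -0.982 -0.138 -0.127
  outer loop
   vertex 1.6 1.9 0.5
   vertex 0.7 4.9 4.2
   vertex 1.4 3.6 0.2
  endloop
 endfacet
 facet normal -0.586 -0.207 -0.783
  outer loop
   vertex 1.6 1.9 0.5
   vertex 1.4 3.6 0.2
   vertex 2.7 0.3 0.1
  endloop
 endfacet
 facet normal -0.843 -0.500 0.200
  outer loop
   vertex 1.6 1.9 0.5
   vertex 2.1 2.3 3.6
   vertex 0.7 4.9 4.2
  endloop
 endfacet
 facet normal -0.783 -0.589 0.202
  outer loop
   vertex 1.6 1.9 0.5
   vertex 2.7 0.3 0.1
   vertex 2.1 2.3 3.6
  endloop
 endfacet
 facet normal 0.096 0.971 -0.219
  outer loop
   vertex 1.2 4.4 2.2
   vertex 0.7 4.9 4.2
   vertex 3.9 4.2 2.5
  endloop
 endfacet
 facet normal -0.667 0.667 -0.333
  outer loop
   vertex 1.2 4.4 2.2
   vertex 1.4 3.6 0.2
   vertex 0.7 4.9 4.2
  endloop
 endfacet
 facet normal 0.109 0.927 -0.360
  outer loop
   vertex 1.2 4.4 2.2
   vertex 3.9 4.2 2.5
   vertex 1.4 3.6 0.2
  endloop
 endfacet
 facet normal 0.871 -0.133 0.473
  outer loop
   vertex 3.7 3.6 2.7
   vertex 4.2 0.1 0.8
   vertex 3.9 4.2 2.5
  endloop
 endfacet
 facet normal 0.639 -0.294 0.711
  outer loop
   vertex 3.7 3.6 2.7
   vertex 2.1 2.3 3.6
   vertex 4.2 0.1 0.8
  endloop
 endfacet
 facet normal 0.487 0.126 0.864
  outer loop
   vertex 3.7 3.6 2.7
   vertex 3.9 4.2 2.5
   vertex 0.7 4.9 4.2
  endloop
 endfacet
 facet normal 0.462 0.044 0.886
  outer loop
   vertex 3.7 3.6 2.7
   vertex 0.7 4.9 4.2
   vertex 2.1 2.3 3.6
  endloop
 endfacet
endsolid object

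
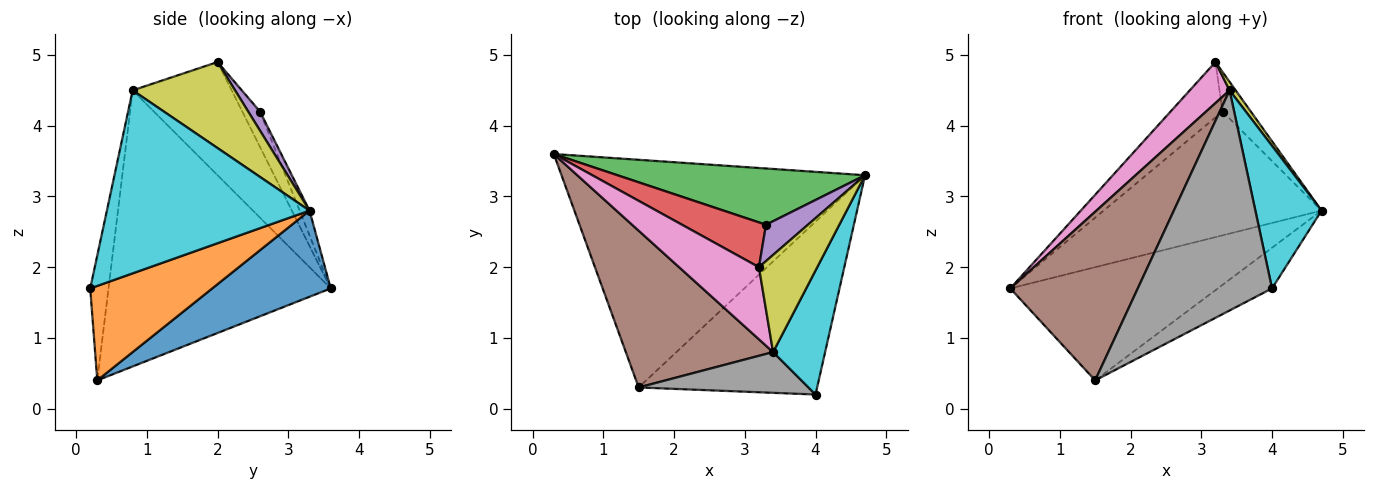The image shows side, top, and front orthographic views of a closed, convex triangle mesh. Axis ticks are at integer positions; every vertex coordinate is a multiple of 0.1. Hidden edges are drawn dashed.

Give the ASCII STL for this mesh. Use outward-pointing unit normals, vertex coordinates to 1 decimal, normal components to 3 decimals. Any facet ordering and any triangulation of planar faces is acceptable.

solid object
 facet normal 0.246 0.431 -0.868
  outer loop
   vertex 1.5 0.3 0.4
   vertex 0.3 3.6 1.7
   vertex 4.7 3.3 2.8
  endloop
 endfacet
 facet normal 0.458 0.204 -0.865
  outer loop
   vertex 4.0 0.2 1.7
   vertex 1.5 0.3 0.4
   vertex 4.7 3.3 2.8
  endloop
 endfacet
 facet normal -0.041 0.910 0.413
  outer loop
   vertex 3.3 2.6 4.2
   vertex 4.7 3.3 2.8
   vertex 0.3 3.6 1.7
  endloop
 endfacet
 facet normal -0.256 0.752 0.608
  outer loop
   vertex 3.3 2.6 4.2
   vertex 0.3 3.6 1.7
   vertex 3.2 2.0 4.9
  endloop
 endfacet
 facet normal 0.294 0.705 0.646
  outer loop
   vertex 3.3 2.6 4.2
   vertex 3.2 2.0 4.9
   vertex 4.7 3.3 2.8
  endloop
 endfacet
 facet normal -0.787 -0.452 0.420
  outer loop
   vertex 3.4 0.8 4.5
   vertex 0.3 3.6 1.7
   vertex 1.5 0.3 0.4
  endloop
 endfacet
 facet normal -0.776 -0.312 0.548
  outer loop
   vertex 3.4 0.8 4.5
   vertex 3.2 2.0 4.9
   vertex 0.3 3.6 1.7
  endloop
 endfacet
 facet normal -0.133 -0.975 0.180
  outer loop
   vertex 3.4 0.8 4.5
   vertex 1.5 0.3 0.4
   vertex 4.0 0.2 1.7
  endloop
 endfacet
 facet normal 0.827 -0.049 0.560
  outer loop
   vertex 3.4 0.8 4.5
   vertex 4.7 3.3 2.8
   vertex 3.2 2.0 4.9
  endloop
 endfacet
 facet normal 0.918 -0.300 0.261
  outer loop
   vertex 3.4 0.8 4.5
   vertex 4.0 0.2 1.7
   vertex 4.7 3.3 2.8
  endloop
 endfacet
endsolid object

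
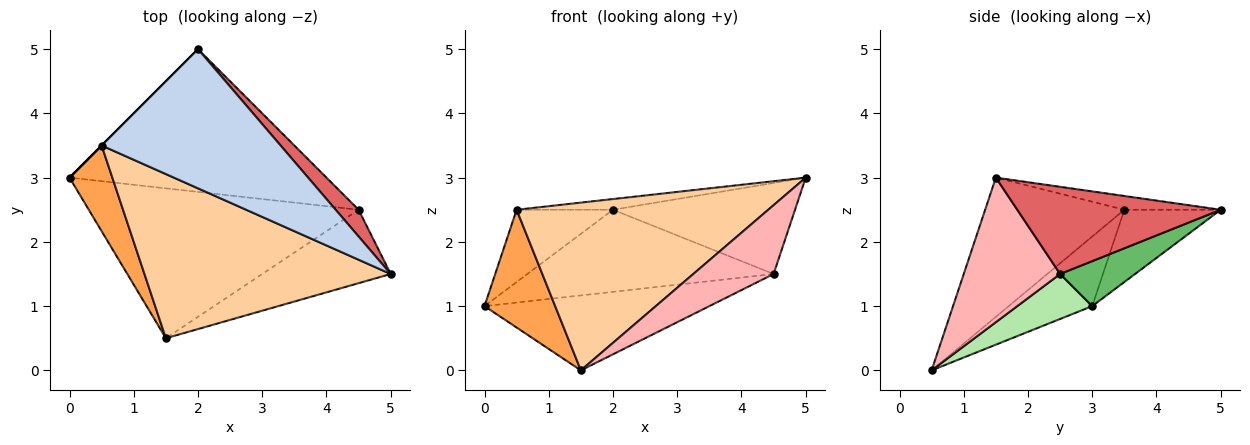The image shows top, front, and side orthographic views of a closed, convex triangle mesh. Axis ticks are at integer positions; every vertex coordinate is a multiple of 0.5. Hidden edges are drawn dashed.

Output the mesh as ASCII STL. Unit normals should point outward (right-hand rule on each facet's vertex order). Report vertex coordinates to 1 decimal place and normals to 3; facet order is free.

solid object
 facet normal -0.707 0.707 0.000
  outer loop
   vertex 0.5 3.5 2.5
   vertex 2.0 5.0 2.5
   vertex 0.0 3.0 1.0
  endloop
 endfacet
 facet normal -0.076 0.076 0.994
  outer loop
   vertex 0.5 3.5 2.5
   vertex 5.0 1.5 3.0
   vertex 2.0 5.0 2.5
  endloop
 endfacet
 facet normal -0.691 -0.585 0.425
  outer loop
   vertex 0.5 3.5 2.5
   vertex 0.0 3.0 1.0
   vertex 1.5 0.5 0.0
  endloop
 endfacet
 facet normal -0.368 -0.665 0.650
  outer loop
   vertex 0.5 3.5 2.5
   vertex 1.5 0.5 0.0
   vertex 5.0 1.5 3.0
  endloop
 endfacet
 facet normal 0.150 0.493 -0.857
  outer loop
   vertex 4.5 2.5 1.5
   vertex 0.0 3.0 1.0
   vertex 2.0 5.0 2.5
  endloop
 endfacet
 facet normal 0.147 0.442 -0.885
  outer loop
   vertex 4.5 2.5 1.5
   vertex 1.5 0.5 0.0
   vertex 0.0 3.0 1.0
  endloop
 endfacet
 facet normal 0.731 0.654 0.192
  outer loop
   vertex 4.5 2.5 1.5
   vertex 2.0 5.0 2.5
   vertex 5.0 1.5 3.0
  endloop
 endfacet
 facet normal 0.634 -0.529 -0.564
  outer loop
   vertex 4.5 2.5 1.5
   vertex 5.0 1.5 3.0
   vertex 1.5 0.5 0.0
  endloop
 endfacet
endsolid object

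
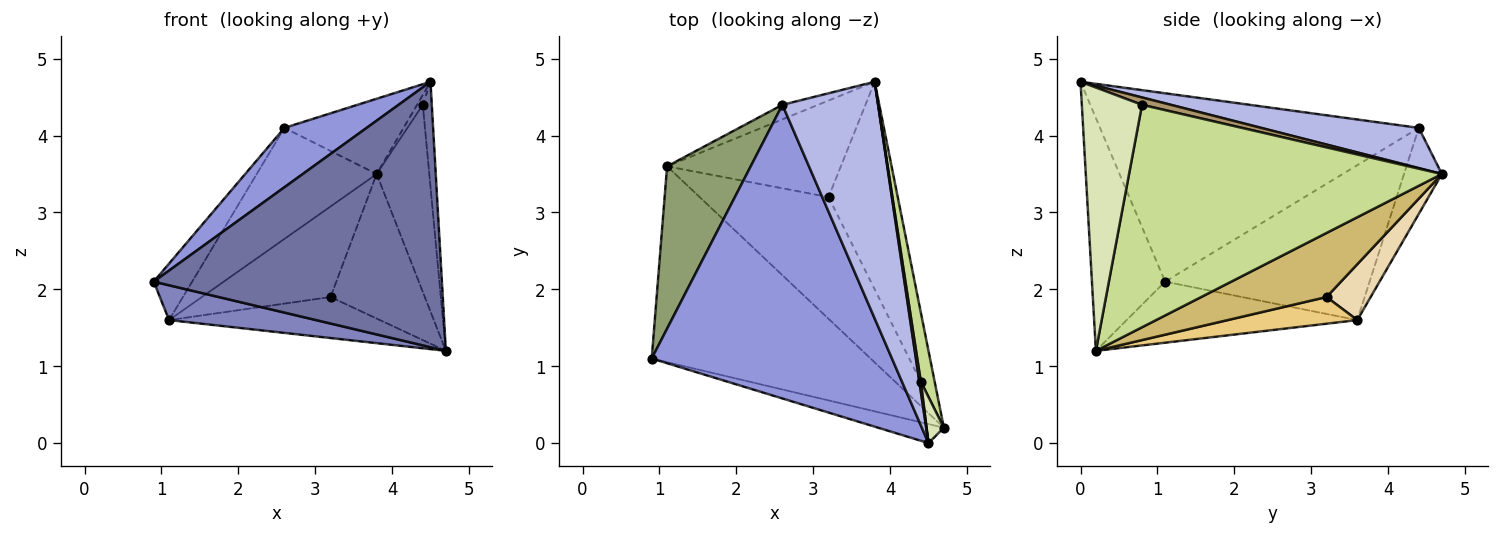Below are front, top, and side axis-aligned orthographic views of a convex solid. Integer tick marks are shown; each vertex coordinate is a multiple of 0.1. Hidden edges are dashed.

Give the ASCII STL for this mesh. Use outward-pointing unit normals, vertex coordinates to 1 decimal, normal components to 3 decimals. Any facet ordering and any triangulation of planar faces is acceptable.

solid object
 facet normal -0.245 -0.967 -0.069
  outer loop
   vertex 4.5 0.0 4.7
   vertex 0.9 1.1 2.1
   vertex 4.7 0.2 1.2
  endloop
 endfacet
 facet normal -0.265 -0.169 -0.949
  outer loop
   vertex 1.1 3.6 1.6
   vertex 4.7 0.2 1.2
   vertex 0.9 1.1 2.1
  endloop
 endfacet
 facet normal -0.609 -0.157 0.777
  outer loop
   vertex 2.6 4.4 4.1
   vertex 0.9 1.1 2.1
   vertex 4.5 0.0 4.7
  endloop
 endfacet
 facet normal 0.372 0.281 0.885
  outer loop
   vertex 2.6 4.4 4.1
   vertex 4.5 0.0 4.7
   vertex 3.8 4.7 3.5
  endloop
 endfacet
 facet normal -0.868 0.163 0.469
  outer loop
   vertex 2.6 4.4 4.1
   vertex 1.1 3.6 1.6
   vertex 0.9 1.1 2.1
  endloop
 endfacet
 facet normal -0.298 0.946 -0.124
  outer loop
   vertex 2.6 4.4 4.1
   vertex 3.8 4.7 3.5
   vertex 1.1 3.6 1.6
  endloop
 endfacet
 facet normal 0.984 0.166 0.061
  outer loop
   vertex 4.4 0.8 4.4
   vertex 4.7 0.2 1.2
   vertex 3.8 4.7 3.5
  endloop
 endfacet
 facet normal 0.987 0.148 0.065
  outer loop
   vertex 4.4 0.8 4.4
   vertex 4.5 0.0 4.7
   vertex 4.7 0.2 1.2
  endloop
 endfacet
 facet normal 0.962 0.192 0.192
  outer loop
   vertex 4.4 0.8 4.4
   vertex 3.8 4.7 3.5
   vertex 4.5 0.0 4.7
  endloop
 endfacet
 facet normal 0.605 0.455 -0.653
  outer loop
   vertex 3.2 3.2 1.9
   vertex 3.8 4.7 3.5
   vertex 4.7 0.2 1.2
  endloop
 endfacet
 facet normal 0.193 0.313 -0.930
  outer loop
   vertex 3.2 3.2 1.9
   vertex 4.7 0.2 1.2
   vertex 1.1 3.6 1.6
  endloop
 endfacet
 facet normal 0.228 0.666 -0.710
  outer loop
   vertex 3.2 3.2 1.9
   vertex 1.1 3.6 1.6
   vertex 3.8 4.7 3.5
  endloop
 endfacet
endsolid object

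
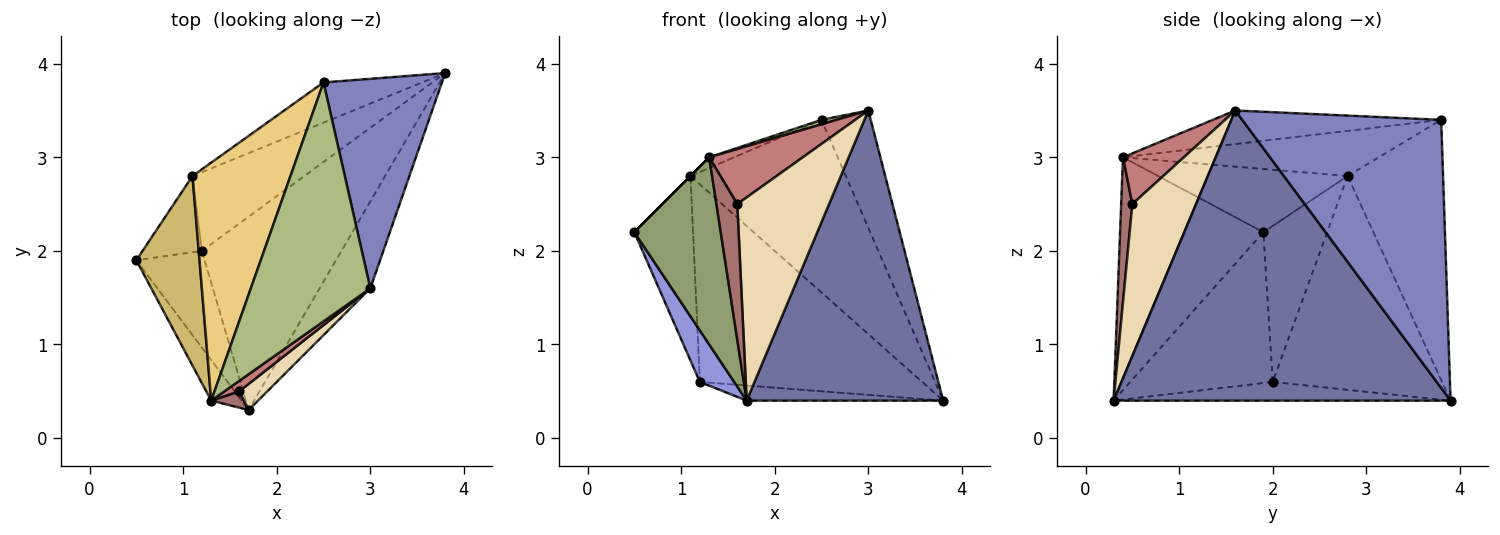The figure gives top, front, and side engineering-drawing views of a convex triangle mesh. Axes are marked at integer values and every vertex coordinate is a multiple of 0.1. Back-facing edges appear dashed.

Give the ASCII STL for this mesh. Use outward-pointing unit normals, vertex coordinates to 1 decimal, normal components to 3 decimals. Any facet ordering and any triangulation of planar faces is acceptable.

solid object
 facet normal 0.854 -0.498 -0.149
  outer loop
   vertex 3.0 1.6 3.5
   vertex 1.7 0.3 0.4
   vertex 3.8 3.9 0.4
  endloop
 endfacet
 facet normal 0.892 0.221 0.394
  outer loop
   vertex 2.5 3.8 3.4
   vertex 3.0 1.6 3.5
   vertex 3.8 3.9 0.4
  endloop
 endfacet
 facet normal -0.890 -0.214 -0.403
  outer loop
   vertex 1.2 2.0 0.6
   vertex 1.7 0.3 0.4
   vertex 0.5 1.9 2.2
  endloop
 endfacet
 facet normal -0.132 0.077 -0.988
  outer loop
   vertex 1.2 2.0 0.6
   vertex 3.8 3.9 0.4
   vertex 1.7 0.3 0.4
  endloop
 endfacet
 facet normal -0.851 -0.513 -0.111
  outer loop
   vertex 1.3 0.4 3.0
   vertex 0.5 1.9 2.2
   vertex 1.7 0.3 0.4
  endloop
 endfacet
 facet normal -0.271 -0.018 0.963
  outer loop
   vertex 1.3 0.4 3.0
   vertex 3.0 1.6 3.5
   vertex 2.5 3.8 3.4
  endloop
 endfacet
 facet normal -0.514 0.836 -0.195
  outer loop
   vertex 1.1 2.8 2.8
   vertex 2.5 3.8 3.4
   vertex 3.8 3.9 0.4
  endloop
 endfacet
 facet normal -0.577 0.758 -0.302
  outer loop
   vertex 1.1 2.8 2.8
   vertex 3.8 3.9 0.4
   vertex 1.2 2.0 0.6
  endloop
 endfacet
 facet normal -0.709 0.652 -0.269
  outer loop
   vertex 1.1 2.8 2.8
   vertex 1.2 2.0 0.6
   vertex 0.5 1.9 2.2
  endloop
 endfacet
 facet normal -0.707 0.000 0.707
  outer loop
   vertex 1.1 2.8 2.8
   vertex 0.5 1.9 2.2
   vertex 1.3 0.4 3.0
  endloop
 endfacet
 facet normal -0.418 0.041 0.908
  outer loop
   vertex 1.1 2.8 2.8
   vertex 1.3 0.4 3.0
   vertex 2.5 3.8 3.4
  endloop
 endfacet
 facet normal 0.567 -0.817 0.105
  outer loop
   vertex 1.6 0.5 2.5
   vertex 1.7 0.3 0.4
   vertex 3.0 1.6 3.5
  endloop
 endfacet
 facet normal 0.469 -0.877 0.106
  outer loop
   vertex 1.6 0.5 2.5
   vertex 1.3 0.4 3.0
   vertex 1.7 0.3 0.4
  endloop
 endfacet
 facet normal 0.538 -0.828 0.157
  outer loop
   vertex 1.6 0.5 2.5
   vertex 3.0 1.6 3.5
   vertex 1.3 0.4 3.0
  endloop
 endfacet
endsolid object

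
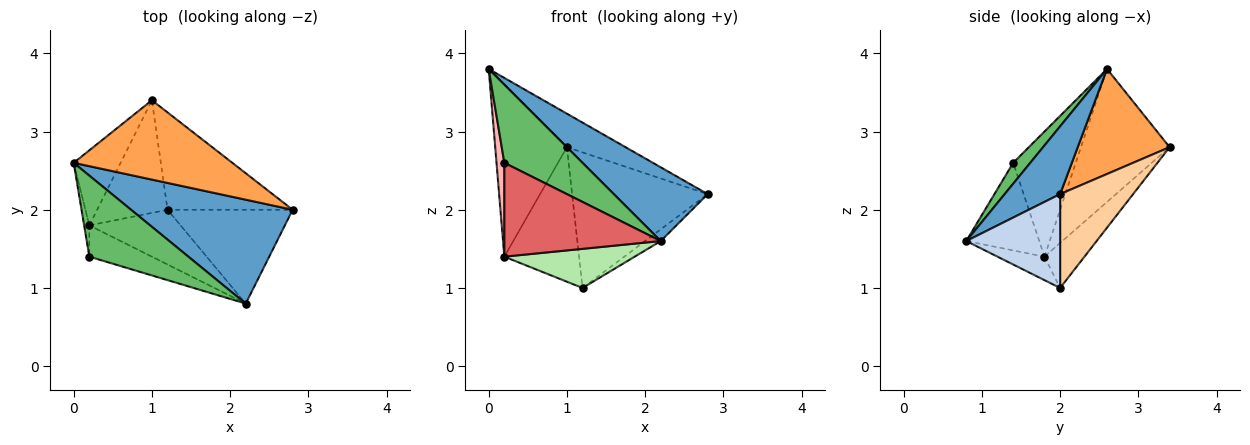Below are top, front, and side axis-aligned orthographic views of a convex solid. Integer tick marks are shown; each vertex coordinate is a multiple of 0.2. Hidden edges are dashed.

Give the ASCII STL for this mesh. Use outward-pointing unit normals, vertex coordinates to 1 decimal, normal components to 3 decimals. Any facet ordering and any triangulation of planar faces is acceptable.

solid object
 facet normal 0.324 -0.548 0.772
  outer loop
   vertex 2.2 0.8 1.6
   vertex 2.8 2.0 2.2
   vertex 0.0 2.6 3.8
  endloop
 endfacet
 facet normal 0.597 0.100 -0.796
  outer loop
   vertex 1.2 2.0 1.0
   vertex 2.8 2.0 2.2
   vertex 2.2 0.8 1.6
  endloop
 endfacet
 facet normal 0.521 0.332 0.786
  outer loop
   vertex 1.0 3.4 2.8
   vertex 0.0 2.6 3.8
   vertex 2.8 2.0 2.2
  endloop
 endfacet
 facet normal 0.401 0.744 -0.534
  outer loop
   vertex 1.0 3.4 2.8
   vertex 2.8 2.0 2.2
   vertex 1.2 2.0 1.0
  endloop
 endfacet
 facet normal 0.150 -0.687 0.712
  outer loop
   vertex 0.2 1.4 2.6
   vertex 2.2 0.8 1.6
   vertex 0.0 2.6 3.8
  endloop
 endfacet
 facet normal -0.205 -0.569 -0.796
  outer loop
   vertex 0.2 1.8 1.4
   vertex 1.2 2.0 1.0
   vertex 2.2 0.8 1.6
  endloop
 endfacet
 facet normal -0.405 -0.867 -0.289
  outer loop
   vertex 0.2 1.8 1.4
   vertex 2.2 0.8 1.6
   vertex 0.2 1.4 2.6
  endloop
 endfacet
 facet normal -0.991 -0.124 -0.041
  outer loop
   vertex 0.2 1.8 1.4
   vertex 0.2 1.4 2.6
   vertex 0.0 2.6 3.8
  endloop
 endfacet
 facet normal -0.750 0.606 -0.265
  outer loop
   vertex 0.2 1.8 1.4
   vertex 0.0 2.6 3.8
   vertex 1.0 3.4 2.8
  endloop
 endfacet
 facet normal -0.379 0.709 -0.594
  outer loop
   vertex 0.2 1.8 1.4
   vertex 1.0 3.4 2.8
   vertex 1.2 2.0 1.0
  endloop
 endfacet
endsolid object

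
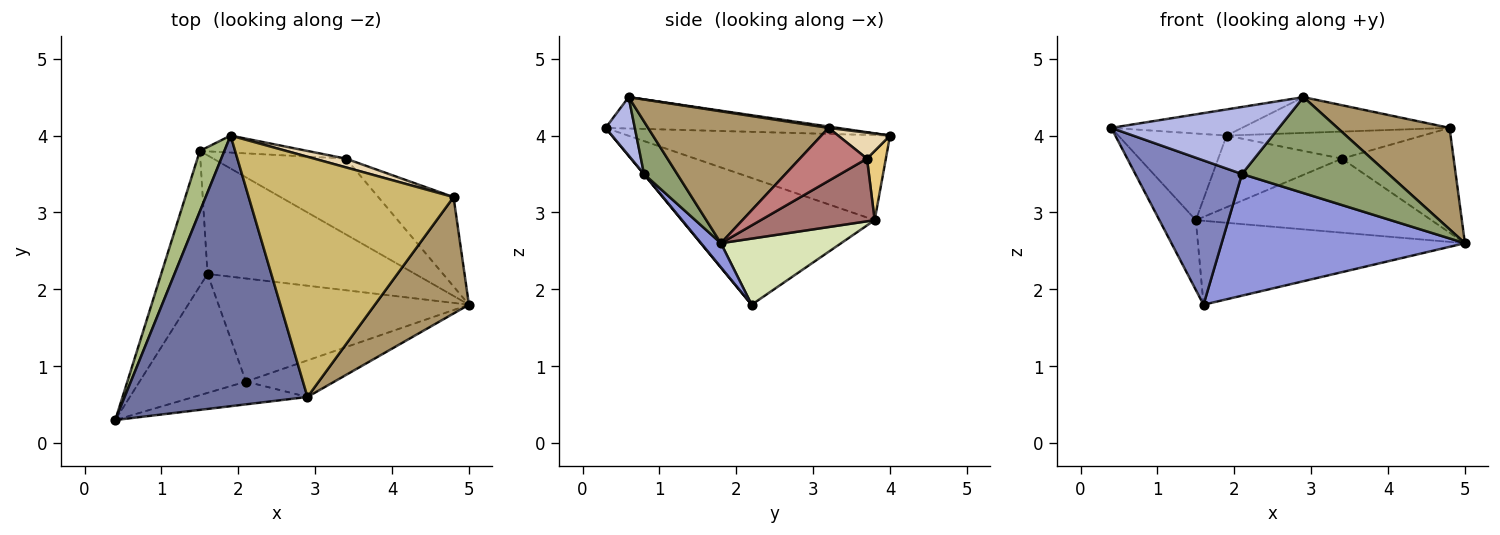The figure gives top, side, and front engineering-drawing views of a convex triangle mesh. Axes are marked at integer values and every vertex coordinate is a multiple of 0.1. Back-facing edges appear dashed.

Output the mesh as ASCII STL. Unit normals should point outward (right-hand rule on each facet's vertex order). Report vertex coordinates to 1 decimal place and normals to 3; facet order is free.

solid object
 facet normal -0.168 0.095 0.981
  outer loop
   vertex 2.9 0.6 4.5
   vertex 1.9 4.0 4.0
   vertex 0.4 0.3 4.1
  endloop
 endfacet
 facet normal 0.002 -0.772 -0.636
  outer loop
   vertex 2.1 0.8 3.5
   vertex 0.4 0.3 4.1
   vertex 1.6 2.2 1.8
  endloop
 endfacet
 facet normal 0.062 -0.761 -0.645
  outer loop
   vertex 2.1 0.8 3.5
   vertex 1.6 2.2 1.8
   vertex 5.0 1.8 2.6
  endloop
 endfacet
 facet normal 0.163 -0.934 -0.317
  outer loop
   vertex 2.1 0.8 3.5
   vertex 2.9 0.6 4.5
   vertex 0.4 0.3 4.1
  endloop
 endfacet
 facet normal 0.207 -0.914 -0.348
  outer loop
   vertex 2.1 0.8 3.5
   vertex 5.0 1.8 2.6
   vertex 2.9 0.6 4.5
  endloop
 endfacet
 facet normal -0.893 0.369 0.258
  outer loop
   vertex 1.5 3.8 2.9
   vertex 0.4 0.3 4.1
   vertex 1.9 4.0 4.0
  endloop
 endfacet
 facet normal -0.925 0.175 -0.338
  outer loop
   vertex 1.5 3.8 2.9
   vertex 1.6 2.2 1.8
   vertex 0.4 0.3 4.1
  endloop
 endfacet
 facet normal 0.252 0.559 -0.790
  outer loop
   vertex 1.5 3.8 2.9
   vertex 5.0 1.8 2.6
   vertex 1.6 2.2 1.8
  endloop
 endfacet
 facet normal 0.727 -0.451 0.518
  outer loop
   vertex 4.8 3.2 4.1
   vertex 2.9 0.6 4.5
   vertex 5.0 1.8 2.6
  endloop
 endfacet
 facet normal 0.007 0.147 0.989
  outer loop
   vertex 4.8 3.2 4.1
   vertex 1.9 4.0 4.0
   vertex 2.9 0.6 4.5
  endloop
 endfacet
 facet normal 0.147 0.962 -0.228
  outer loop
   vertex 3.4 3.7 3.7
   vertex 1.5 3.8 2.9
   vertex 1.9 4.0 4.0
  endloop
 endfacet
 facet normal 0.244 0.923 0.298
  outer loop
   vertex 3.4 3.7 3.7
   vertex 1.9 4.0 4.0
   vertex 4.8 3.2 4.1
  endloop
 endfacet
 facet normal 0.320 0.662 -0.678
  outer loop
   vertex 3.4 3.7 3.7
   vertex 5.0 1.8 2.6
   vertex 1.5 3.8 2.9
  endloop
 endfacet
 facet normal 0.416 0.692 -0.590
  outer loop
   vertex 3.4 3.7 3.7
   vertex 4.8 3.2 4.1
   vertex 5.0 1.8 2.6
  endloop
 endfacet
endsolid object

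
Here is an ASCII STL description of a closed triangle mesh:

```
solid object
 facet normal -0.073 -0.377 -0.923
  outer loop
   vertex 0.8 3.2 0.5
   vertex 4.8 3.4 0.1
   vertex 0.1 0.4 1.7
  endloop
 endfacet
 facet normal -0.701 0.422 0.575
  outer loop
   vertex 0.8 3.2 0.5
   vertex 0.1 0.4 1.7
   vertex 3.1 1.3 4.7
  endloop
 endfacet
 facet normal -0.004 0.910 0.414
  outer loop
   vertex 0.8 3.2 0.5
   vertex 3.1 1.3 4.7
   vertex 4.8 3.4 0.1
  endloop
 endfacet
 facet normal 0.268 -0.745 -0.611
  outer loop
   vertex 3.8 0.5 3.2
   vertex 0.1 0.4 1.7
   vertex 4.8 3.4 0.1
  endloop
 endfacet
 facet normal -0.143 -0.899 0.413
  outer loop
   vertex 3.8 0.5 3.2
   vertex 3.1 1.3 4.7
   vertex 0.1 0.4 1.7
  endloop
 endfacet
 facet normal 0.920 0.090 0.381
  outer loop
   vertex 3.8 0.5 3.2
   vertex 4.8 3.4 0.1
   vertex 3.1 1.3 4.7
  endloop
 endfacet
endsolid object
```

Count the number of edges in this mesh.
9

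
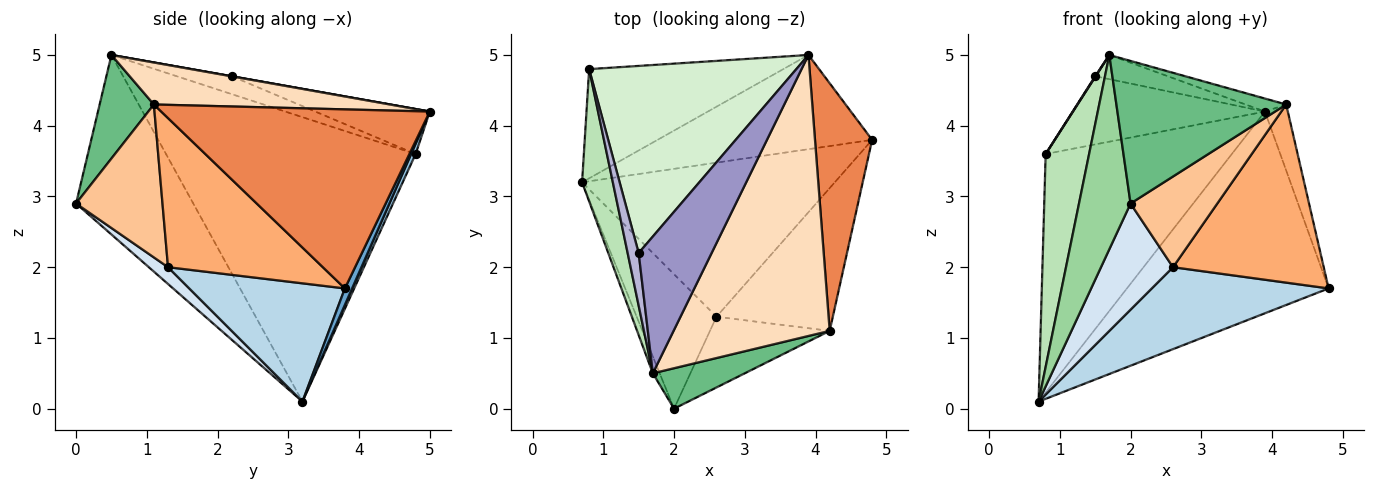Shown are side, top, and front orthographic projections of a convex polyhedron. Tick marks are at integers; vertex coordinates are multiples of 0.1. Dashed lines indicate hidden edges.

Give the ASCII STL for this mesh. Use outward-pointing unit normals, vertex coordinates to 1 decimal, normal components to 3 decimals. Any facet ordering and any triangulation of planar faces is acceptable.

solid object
 facet normal 0.033 0.906 -0.423
  outer loop
   vertex 3.9 5.0 4.2
   vertex 4.8 3.8 1.7
   vertex 0.7 3.2 0.1
  endloop
 endfacet
 facet normal 0.022 0.909 -0.416
  outer loop
   vertex 0.8 4.8 3.6
   vertex 3.9 5.0 4.2
   vertex 0.7 3.2 0.1
  endloop
 endfacet
 facet normal 0.382 -0.434 -0.816
  outer loop
   vertex 2.6 1.3 2.0
   vertex 0.7 3.2 0.1
   vertex 4.8 3.8 1.7
  endloop
 endfacet
 facet normal 0.163 -0.611 -0.774
  outer loop
   vertex 2.6 1.3 2.0
   vertex 2.0 0.0 2.9
   vertex 0.7 3.2 0.1
  endloop
 endfacet
 facet normal 0.950 0.081 0.303
  outer loop
   vertex 4.2 1.1 4.3
   vertex 4.8 3.8 1.7
   vertex 3.9 5.0 4.2
  endloop
 endfacet
 facet normal 0.625 -0.609 -0.488
  outer loop
   vertex 4.2 1.1 4.3
   vertex 2.6 1.3 2.0
   vertex 4.8 3.8 1.7
  endloop
 endfacet
 facet normal 0.618 -0.620 -0.484
  outer loop
   vertex 4.2 1.1 4.3
   vertex 2.0 0.0 2.9
   vertex 2.6 1.3 2.0
  endloop
 endfacet
 facet normal 0.259 0.045 0.965
  outer loop
   vertex 1.7 0.5 5.0
   vertex 4.2 1.1 4.3
   vertex 3.9 5.0 4.2
  endloop
 endfacet
 facet normal 0.294 -0.920 0.261
  outer loop
   vertex 1.7 0.5 5.0
   vertex 2.0 0.0 2.9
   vertex 4.2 1.1 4.3
  endloop
 endfacet
 facet normal -0.915 -0.402 -0.035
  outer loop
   vertex 1.7 0.5 5.0
   vertex 0.7 3.2 0.1
   vertex 2.0 0.0 2.9
  endloop
 endfacet
 facet normal -0.980 -0.171 0.106
  outer loop
   vertex 1.7 0.5 5.0
   vertex 0.8 4.8 3.6
   vertex 0.7 3.2 0.1
  endloop
 endfacet
 facet normal -0.200 0.336 0.921
  outer loop
   vertex 1.5 2.2 4.7
   vertex 3.9 5.0 4.2
   vertex 0.8 4.8 3.6
  endloop
 endfacet
 facet normal 0.002 0.174 0.985
  outer loop
   vertex 1.5 2.2 4.7
   vertex 1.7 0.5 5.0
   vertex 3.9 5.0 4.2
  endloop
 endfacet
 facet normal -0.852 -0.008 0.524
  outer loop
   vertex 1.5 2.2 4.7
   vertex 0.8 4.8 3.6
   vertex 1.7 0.5 5.0
  endloop
 endfacet
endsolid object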